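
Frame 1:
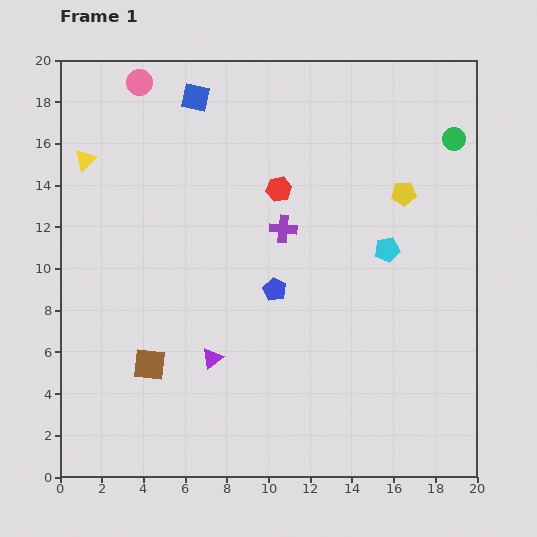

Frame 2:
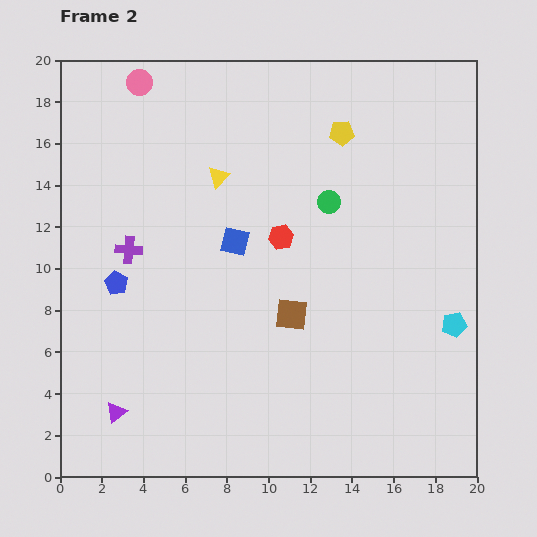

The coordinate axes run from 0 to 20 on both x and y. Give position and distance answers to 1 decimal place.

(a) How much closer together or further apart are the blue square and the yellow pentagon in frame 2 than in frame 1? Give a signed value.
-3.7

Distance in frame 1: 11.0. Distance in frame 2: 7.3.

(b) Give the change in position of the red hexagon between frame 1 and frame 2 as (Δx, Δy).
(0.1, -2.3)

The red hexagon was at (10.5, 13.8) in frame 1 and (10.6, 11.5) in frame 2.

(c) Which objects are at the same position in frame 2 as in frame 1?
the pink circle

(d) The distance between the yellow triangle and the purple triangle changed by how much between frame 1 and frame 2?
+1.0

Distance in frame 1: 11.3. Distance in frame 2: 12.3.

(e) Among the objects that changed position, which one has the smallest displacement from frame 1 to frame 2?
the red hexagon

(moved 2.3)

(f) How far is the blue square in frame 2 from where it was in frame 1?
7.2

The blue square moved from (6.5, 18.2) to (8.4, 11.3), a distance of √(1.9² + 6.9²) ≈ 7.2.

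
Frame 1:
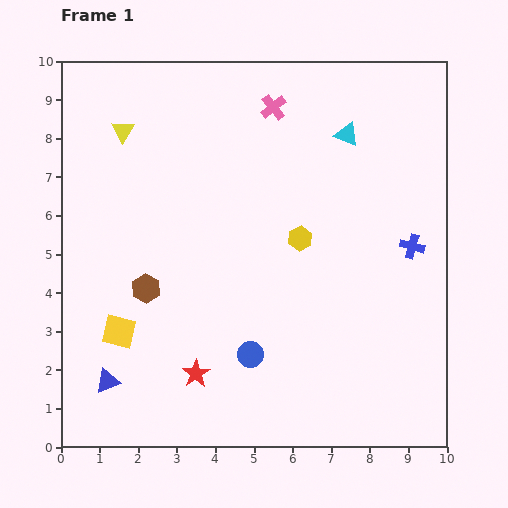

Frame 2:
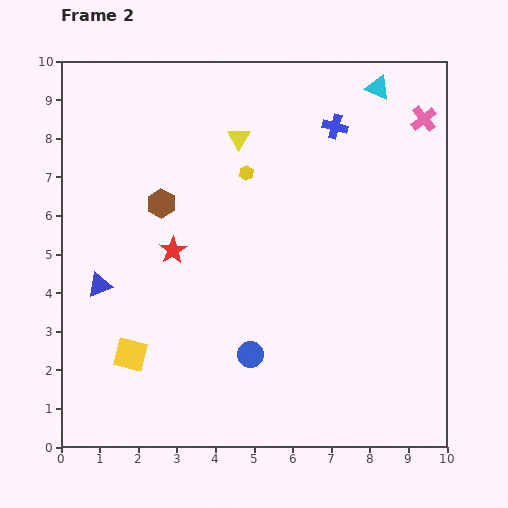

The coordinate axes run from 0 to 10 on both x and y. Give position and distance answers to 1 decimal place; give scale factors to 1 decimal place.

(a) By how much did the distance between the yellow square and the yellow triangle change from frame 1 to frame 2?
+1.1

Distance in frame 1: 5.2. Distance in frame 2: 6.3.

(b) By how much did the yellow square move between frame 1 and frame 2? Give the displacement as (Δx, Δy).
(0.3, -0.6)

The yellow square was at (1.5, 3.0) in frame 1 and (1.8, 2.4) in frame 2.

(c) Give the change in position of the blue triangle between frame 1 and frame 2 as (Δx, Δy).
(-0.2, 2.5)

The blue triangle was at (1.2, 1.7) in frame 1 and (1.0, 4.2) in frame 2.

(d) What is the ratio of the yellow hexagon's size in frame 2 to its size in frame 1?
0.6×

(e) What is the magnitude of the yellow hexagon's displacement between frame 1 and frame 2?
2.2

The yellow hexagon moved from (6.2, 5.4) to (4.8, 7.1), a distance of √(1.4² + 1.7²) ≈ 2.2.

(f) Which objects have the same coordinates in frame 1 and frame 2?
the blue circle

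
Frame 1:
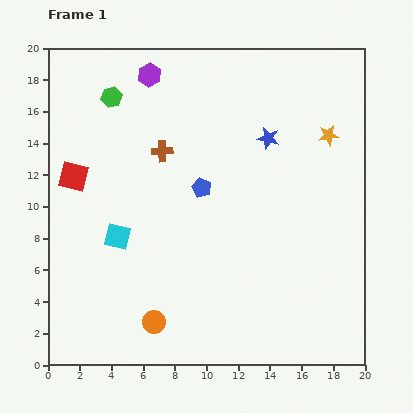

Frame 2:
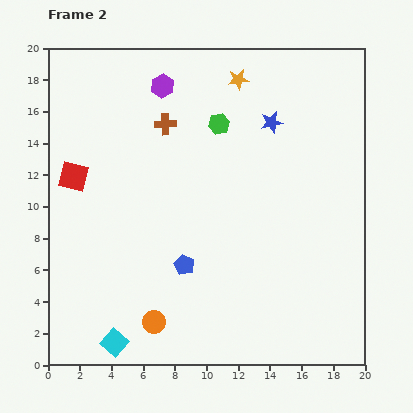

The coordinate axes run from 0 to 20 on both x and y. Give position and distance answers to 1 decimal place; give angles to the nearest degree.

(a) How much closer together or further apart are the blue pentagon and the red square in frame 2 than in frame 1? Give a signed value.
+0.9

Distance in frame 1: 8.1. Distance in frame 2: 9.0.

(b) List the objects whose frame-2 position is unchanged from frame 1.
the red square, the orange circle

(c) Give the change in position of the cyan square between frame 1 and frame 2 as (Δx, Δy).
(-0.2, -6.7)

The cyan square was at (4.4, 8.1) in frame 1 and (4.2, 1.4) in frame 2.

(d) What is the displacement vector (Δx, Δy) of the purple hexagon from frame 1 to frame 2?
(0.8, -0.7)

The purple hexagon was at (6.4, 18.3) in frame 1 and (7.2, 17.6) in frame 2.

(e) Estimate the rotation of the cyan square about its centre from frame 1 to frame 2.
28° clockwise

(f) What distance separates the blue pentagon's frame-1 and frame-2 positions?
5.0

The blue pentagon moved from (9.7, 11.2) to (8.6, 6.3), a distance of √(1.1² + 4.9²) ≈ 5.0.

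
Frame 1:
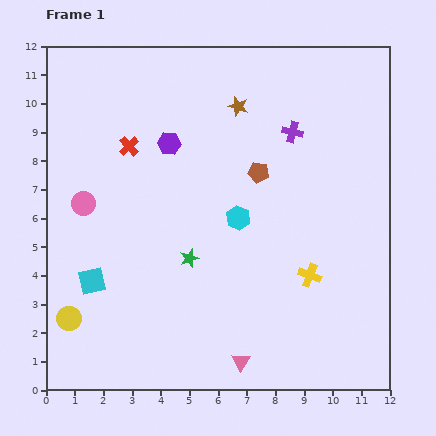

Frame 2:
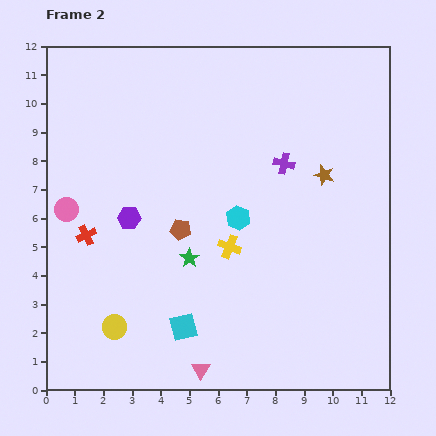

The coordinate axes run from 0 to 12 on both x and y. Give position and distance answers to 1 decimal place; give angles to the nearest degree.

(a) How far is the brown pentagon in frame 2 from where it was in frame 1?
3.4

The brown pentagon moved from (7.4, 7.6) to (4.7, 5.6), a distance of √(2.7² + 2.0²) ≈ 3.4.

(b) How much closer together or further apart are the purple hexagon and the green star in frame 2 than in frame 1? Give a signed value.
-1.6

Distance in frame 1: 4.1. Distance in frame 2: 2.5.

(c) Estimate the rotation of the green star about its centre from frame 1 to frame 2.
17° counter-clockwise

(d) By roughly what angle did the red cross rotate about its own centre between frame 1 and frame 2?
17° clockwise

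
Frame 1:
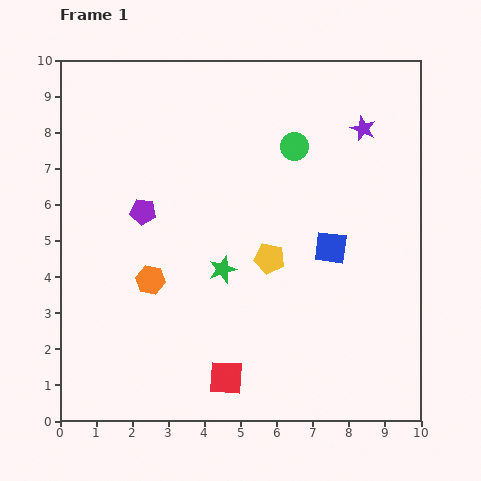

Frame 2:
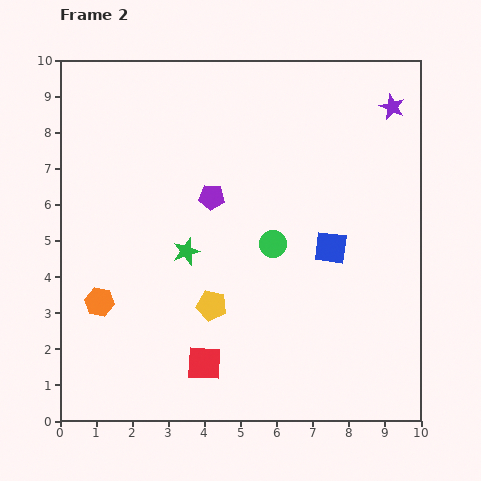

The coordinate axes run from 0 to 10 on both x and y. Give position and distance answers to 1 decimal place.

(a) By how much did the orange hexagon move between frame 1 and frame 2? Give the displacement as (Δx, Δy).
(-1.4, -0.6)

The orange hexagon was at (2.5, 3.9) in frame 1 and (1.1, 3.3) in frame 2.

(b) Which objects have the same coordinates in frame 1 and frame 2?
the blue square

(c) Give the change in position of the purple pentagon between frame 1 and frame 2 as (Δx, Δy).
(1.9, 0.4)

The purple pentagon was at (2.3, 5.8) in frame 1 and (4.2, 6.2) in frame 2.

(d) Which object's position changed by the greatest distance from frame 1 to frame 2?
the green circle

(moved 2.8; next 2.1)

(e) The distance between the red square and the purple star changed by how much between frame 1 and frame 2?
+0.9

Distance in frame 1: 7.9. Distance in frame 2: 8.8.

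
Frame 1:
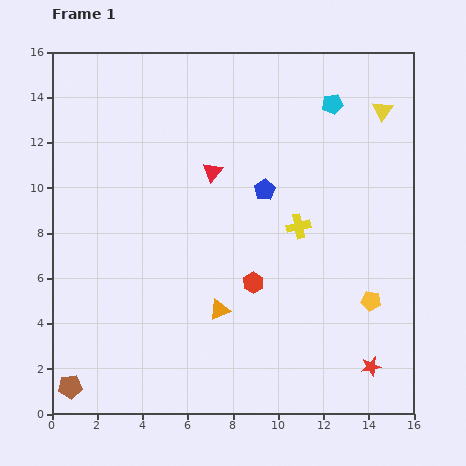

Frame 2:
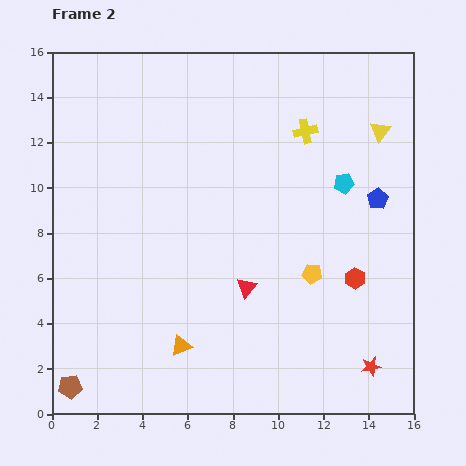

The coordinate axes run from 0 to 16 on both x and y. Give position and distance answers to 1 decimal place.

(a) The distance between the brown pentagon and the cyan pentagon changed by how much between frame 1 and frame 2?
-2.0

Distance in frame 1: 17.1. Distance in frame 2: 15.1.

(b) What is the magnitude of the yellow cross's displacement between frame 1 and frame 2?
4.2

The yellow cross moved from (10.9, 8.3) to (11.2, 12.5), a distance of √(0.3² + 4.2²) ≈ 4.2.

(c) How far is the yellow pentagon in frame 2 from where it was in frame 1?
2.9

The yellow pentagon moved from (14.1, 5.0) to (11.5, 6.2), a distance of √(2.6² + 1.2²) ≈ 2.9.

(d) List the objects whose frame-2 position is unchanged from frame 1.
the red star, the brown pentagon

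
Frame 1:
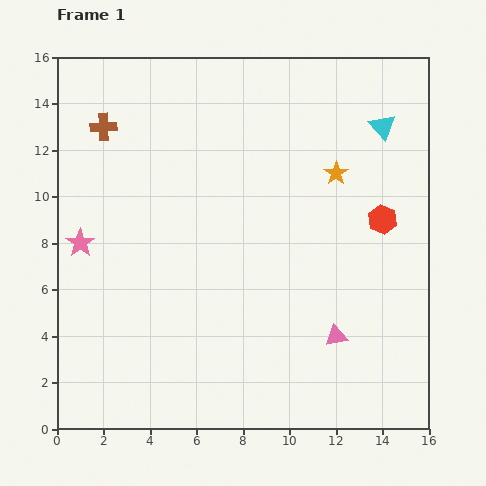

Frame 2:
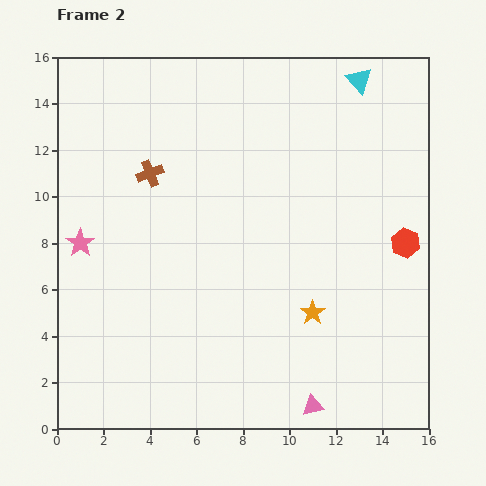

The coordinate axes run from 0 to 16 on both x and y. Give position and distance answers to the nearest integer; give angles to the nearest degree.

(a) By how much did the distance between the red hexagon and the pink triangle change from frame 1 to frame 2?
+3

Distance in frame 1: 5. Distance in frame 2: 8.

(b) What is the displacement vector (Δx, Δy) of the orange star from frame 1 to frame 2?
(-1, -6)

The orange star was at (12, 11) in frame 1 and (11, 5) in frame 2.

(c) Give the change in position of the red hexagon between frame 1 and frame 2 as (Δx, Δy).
(1, -1)

The red hexagon was at (14, 9) in frame 1 and (15, 8) in frame 2.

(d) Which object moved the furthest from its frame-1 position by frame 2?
the orange star

(moved 6; next 3)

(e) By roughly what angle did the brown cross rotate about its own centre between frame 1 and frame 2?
19° counter-clockwise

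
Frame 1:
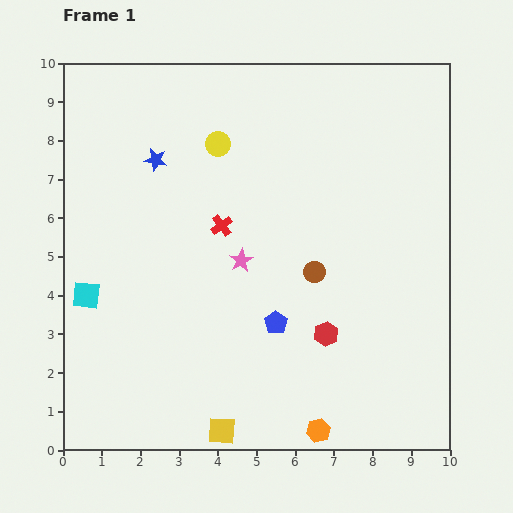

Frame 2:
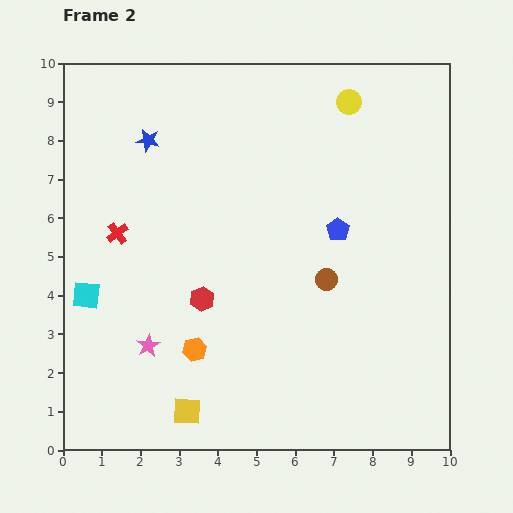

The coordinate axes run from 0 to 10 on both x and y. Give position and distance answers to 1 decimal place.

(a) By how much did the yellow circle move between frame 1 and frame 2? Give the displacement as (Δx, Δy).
(3.4, 1.1)

The yellow circle was at (4.0, 7.9) in frame 1 and (7.4, 9.0) in frame 2.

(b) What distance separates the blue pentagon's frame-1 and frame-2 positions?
2.9

The blue pentagon moved from (5.5, 3.3) to (7.1, 5.7), a distance of √(1.6² + 2.4²) ≈ 2.9.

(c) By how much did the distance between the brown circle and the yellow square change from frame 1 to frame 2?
+0.2

Distance in frame 1: 4.8. Distance in frame 2: 5.0.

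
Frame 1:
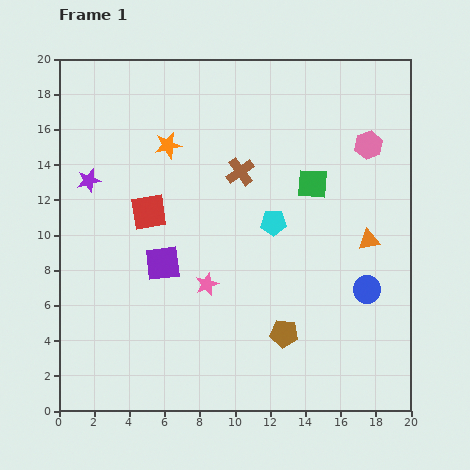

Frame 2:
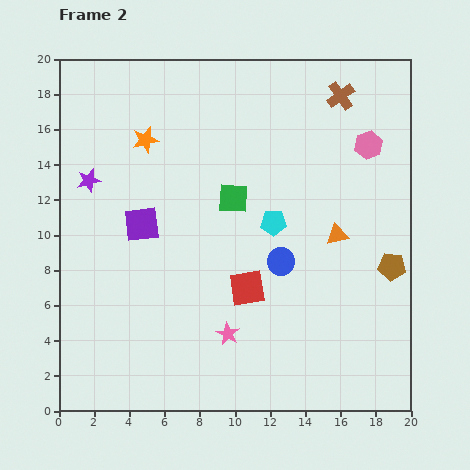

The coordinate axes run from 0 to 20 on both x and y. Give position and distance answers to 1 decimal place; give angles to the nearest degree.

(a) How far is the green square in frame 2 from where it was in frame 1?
4.6

The green square moved from (14.4, 12.9) to (9.9, 12.1), a distance of √(4.5² + 0.8²) ≈ 4.6.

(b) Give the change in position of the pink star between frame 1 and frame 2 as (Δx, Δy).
(1.2, -2.8)

The pink star was at (8.4, 7.2) in frame 1 and (9.6, 4.4) in frame 2.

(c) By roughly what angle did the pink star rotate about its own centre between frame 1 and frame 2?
21° counter-clockwise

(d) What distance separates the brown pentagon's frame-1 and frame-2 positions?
7.2

The brown pentagon moved from (12.8, 4.4) to (18.9, 8.2), a distance of √(6.1² + 3.8²) ≈ 7.2.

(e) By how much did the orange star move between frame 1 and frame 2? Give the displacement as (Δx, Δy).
(-1.3, 0.3)

The orange star was at (6.2, 15.1) in frame 1 and (4.9, 15.4) in frame 2.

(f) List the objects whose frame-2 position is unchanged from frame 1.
the cyan pentagon, the pink hexagon, the purple star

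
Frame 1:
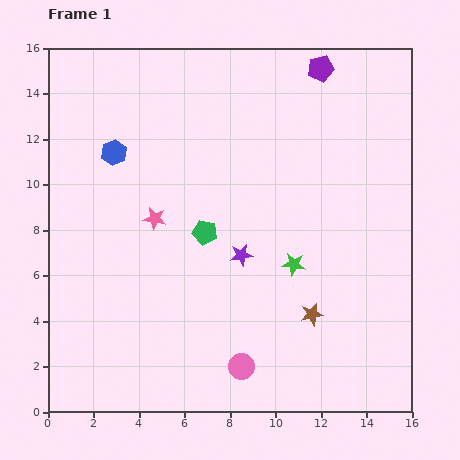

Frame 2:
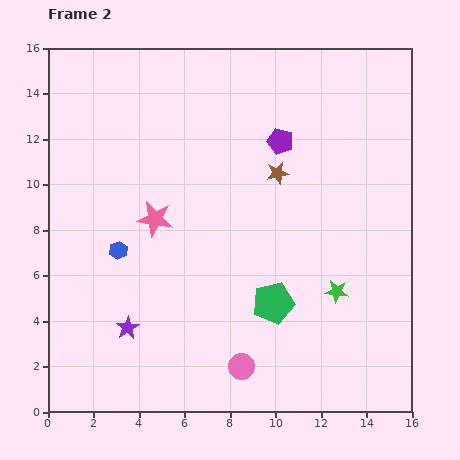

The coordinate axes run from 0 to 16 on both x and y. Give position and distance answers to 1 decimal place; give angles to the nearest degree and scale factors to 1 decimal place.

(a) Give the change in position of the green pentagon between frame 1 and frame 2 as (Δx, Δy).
(3.0, -3.1)

The green pentagon was at (6.9, 7.9) in frame 1 and (9.9, 4.8) in frame 2.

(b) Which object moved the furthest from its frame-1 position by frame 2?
the brown star

(moved 6.4; next 5.9)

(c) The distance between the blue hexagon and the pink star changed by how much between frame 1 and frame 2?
-1.3

Distance in frame 1: 3.4. Distance in frame 2: 2.1.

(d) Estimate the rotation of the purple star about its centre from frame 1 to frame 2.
20° counter-clockwise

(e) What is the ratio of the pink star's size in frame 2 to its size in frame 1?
1.6×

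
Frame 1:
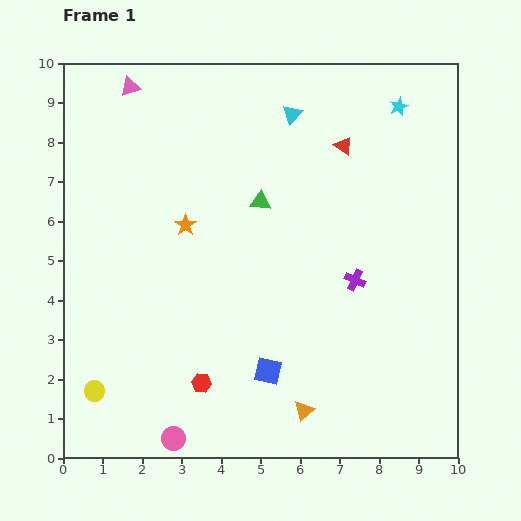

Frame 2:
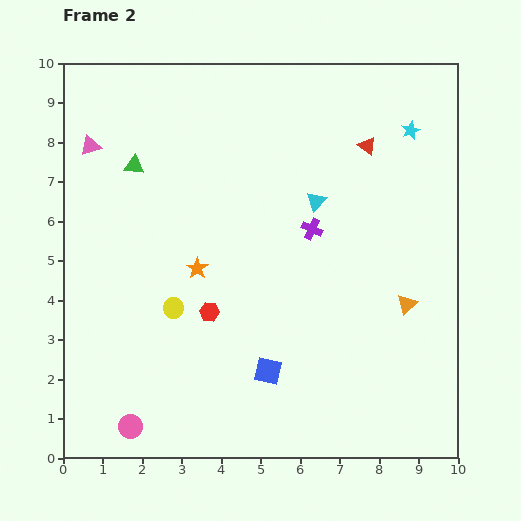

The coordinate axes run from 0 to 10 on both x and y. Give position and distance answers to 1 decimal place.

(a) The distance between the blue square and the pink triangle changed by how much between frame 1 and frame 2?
-0.7

Distance in frame 1: 8.0. Distance in frame 2: 7.3.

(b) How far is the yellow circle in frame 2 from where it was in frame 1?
2.9

The yellow circle moved from (0.8, 1.7) to (2.8, 3.8), a distance of √(2.0² + 2.1²) ≈ 2.9.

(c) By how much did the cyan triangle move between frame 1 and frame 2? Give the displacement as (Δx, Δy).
(0.6, -2.2)

The cyan triangle was at (5.8, 8.7) in frame 1 and (6.4, 6.5) in frame 2.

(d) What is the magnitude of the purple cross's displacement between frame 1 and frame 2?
1.7

The purple cross moved from (7.4, 4.5) to (6.3, 5.8), a distance of √(1.1² + 1.3²) ≈ 1.7.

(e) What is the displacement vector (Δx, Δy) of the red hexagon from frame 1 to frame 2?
(0.2, 1.8)

The red hexagon was at (3.5, 1.9) in frame 1 and (3.7, 3.7) in frame 2.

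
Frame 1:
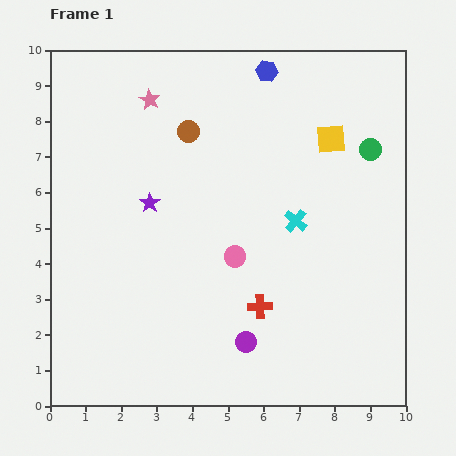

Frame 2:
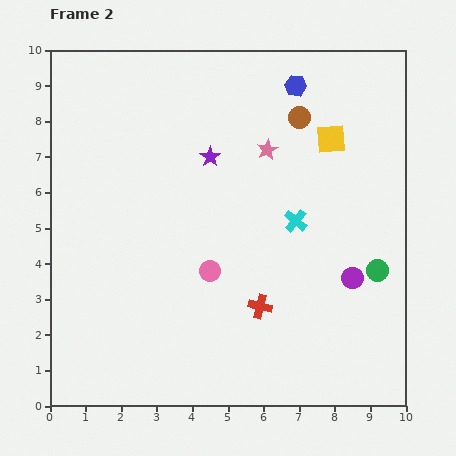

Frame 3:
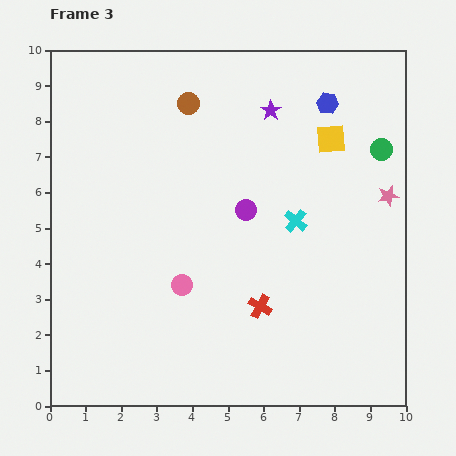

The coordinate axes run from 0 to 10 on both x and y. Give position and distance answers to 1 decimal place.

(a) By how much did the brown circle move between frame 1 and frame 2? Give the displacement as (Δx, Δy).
(3.1, 0.4)

The brown circle was at (3.9, 7.7) in frame 1 and (7.0, 8.1) in frame 2.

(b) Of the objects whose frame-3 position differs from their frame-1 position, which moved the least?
the green circle

(moved 0.3)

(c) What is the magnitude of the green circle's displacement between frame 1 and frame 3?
0.3

The green circle moved from (9.0, 7.2) to (9.3, 7.2), a distance of √(0.3² + 0.0²) ≈ 0.3.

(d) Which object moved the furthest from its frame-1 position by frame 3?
the pink star

(moved 7.2; next 4.3)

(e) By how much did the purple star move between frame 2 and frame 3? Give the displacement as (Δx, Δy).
(1.7, 1.3)

The purple star was at (4.5, 7.0) in frame 2 and (6.2, 8.3) in frame 3.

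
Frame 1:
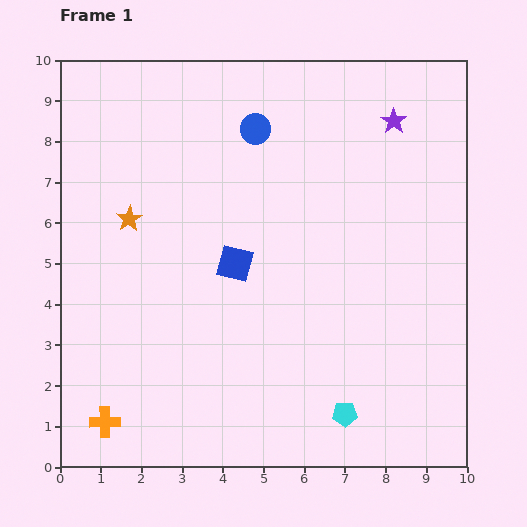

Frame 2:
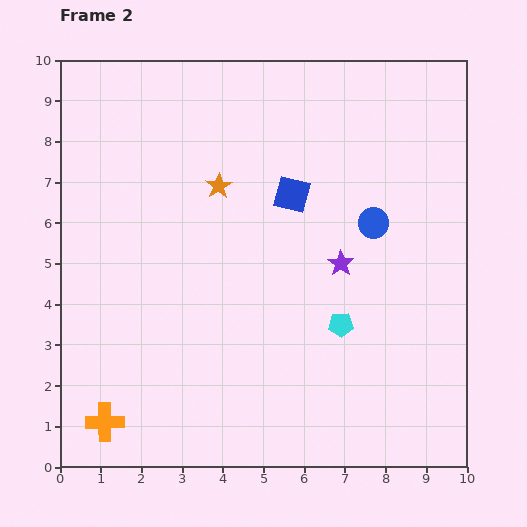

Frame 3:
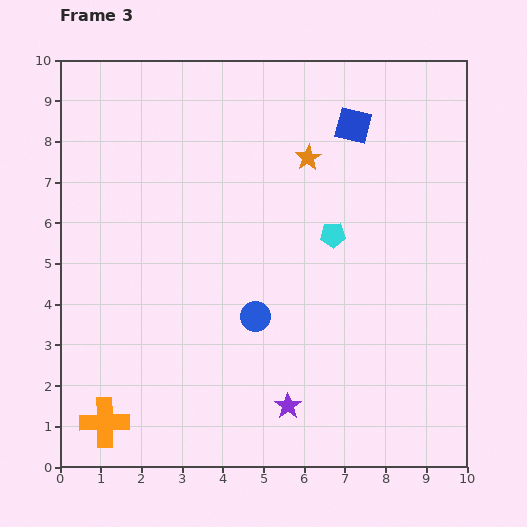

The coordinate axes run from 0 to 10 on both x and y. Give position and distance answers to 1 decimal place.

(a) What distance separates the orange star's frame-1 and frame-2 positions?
2.3

The orange star moved from (1.7, 6.1) to (3.9, 6.9), a distance of √(2.2² + 0.8²) ≈ 2.3.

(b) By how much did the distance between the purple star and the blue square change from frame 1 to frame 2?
-3.1

Distance in frame 1: 5.2. Distance in frame 2: 2.1.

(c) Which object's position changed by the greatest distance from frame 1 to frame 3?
the purple star

(moved 7.5; next 4.6)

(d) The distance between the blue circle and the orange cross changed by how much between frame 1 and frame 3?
-3.6

Distance in frame 1: 8.1. Distance in frame 3: 4.5.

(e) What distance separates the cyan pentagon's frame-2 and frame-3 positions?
2.2

The cyan pentagon moved from (6.9, 3.5) to (6.7, 5.7), a distance of √(0.2² + 2.2²) ≈ 2.2.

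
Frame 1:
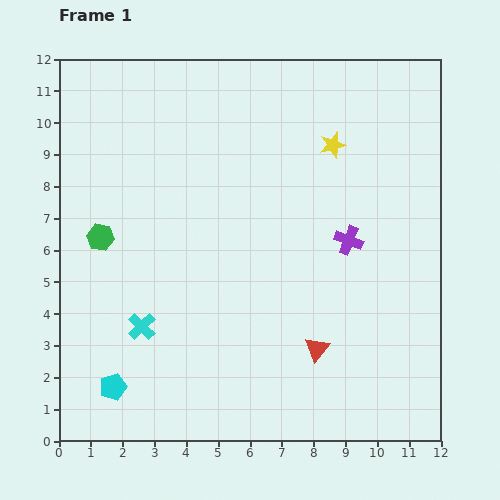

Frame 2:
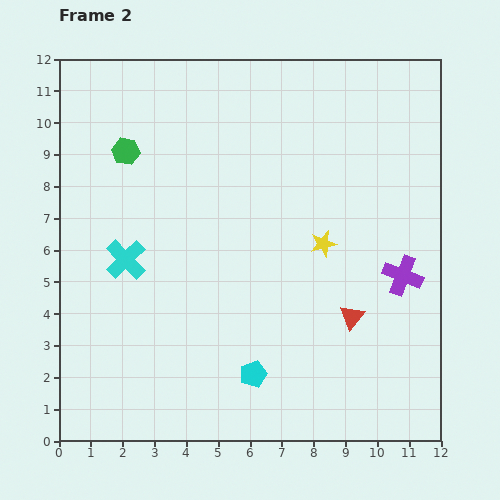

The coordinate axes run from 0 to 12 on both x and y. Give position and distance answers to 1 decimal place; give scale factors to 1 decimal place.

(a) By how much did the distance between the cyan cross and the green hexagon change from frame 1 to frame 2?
+0.3

Distance in frame 1: 3.1. Distance in frame 2: 3.4.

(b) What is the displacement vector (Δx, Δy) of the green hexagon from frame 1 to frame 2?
(0.8, 2.7)

The green hexagon was at (1.3, 6.4) in frame 1 and (2.1, 9.1) in frame 2.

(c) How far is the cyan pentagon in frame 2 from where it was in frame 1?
4.4

The cyan pentagon moved from (1.7, 1.7) to (6.1, 2.1), a distance of √(4.4² + 0.4²) ≈ 4.4.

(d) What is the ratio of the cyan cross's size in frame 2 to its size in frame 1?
1.5×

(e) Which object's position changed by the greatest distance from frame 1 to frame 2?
the cyan pentagon

(moved 4.4; next 3.1)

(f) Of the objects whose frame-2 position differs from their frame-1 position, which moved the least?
the red triangle

(moved 1.5)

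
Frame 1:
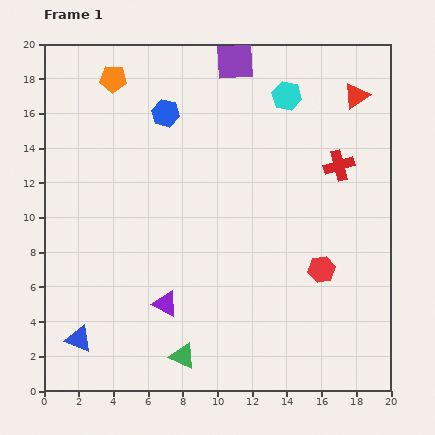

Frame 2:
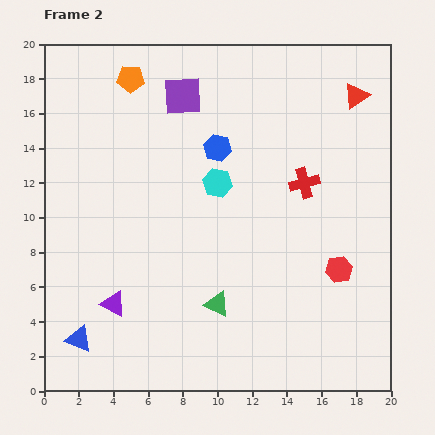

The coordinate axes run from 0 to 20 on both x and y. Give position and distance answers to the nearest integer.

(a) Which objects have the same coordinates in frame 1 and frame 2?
the red triangle, the blue triangle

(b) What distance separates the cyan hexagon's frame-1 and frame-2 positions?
6

The cyan hexagon moved from (14, 17) to (10, 12), a distance of √(4² + 5²) ≈ 6.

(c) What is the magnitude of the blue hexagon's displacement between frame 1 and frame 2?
4

The blue hexagon moved from (7, 16) to (10, 14), a distance of √(3² + 2²) ≈ 4.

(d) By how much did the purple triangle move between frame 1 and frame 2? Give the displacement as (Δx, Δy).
(-3, 0)

The purple triangle was at (7, 5) in frame 1 and (4, 5) in frame 2.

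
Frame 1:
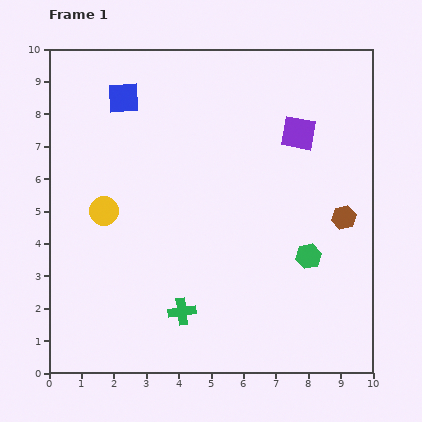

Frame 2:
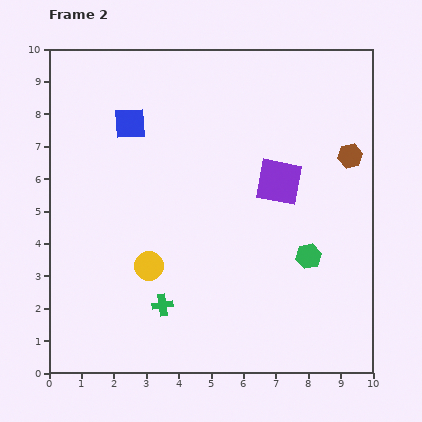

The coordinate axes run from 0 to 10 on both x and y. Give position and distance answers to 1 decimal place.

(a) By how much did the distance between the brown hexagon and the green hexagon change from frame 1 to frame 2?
+1.8

Distance in frame 1: 1.6. Distance in frame 2: 3.4.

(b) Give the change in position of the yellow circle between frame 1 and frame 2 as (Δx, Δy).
(1.4, -1.7)

The yellow circle was at (1.7, 5.0) in frame 1 and (3.1, 3.3) in frame 2.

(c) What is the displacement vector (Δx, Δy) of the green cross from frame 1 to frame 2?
(-0.6, 0.2)

The green cross was at (4.1, 1.9) in frame 1 and (3.5, 2.1) in frame 2.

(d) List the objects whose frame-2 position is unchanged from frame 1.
the green hexagon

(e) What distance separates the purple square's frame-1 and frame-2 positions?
1.6

The purple square moved from (7.7, 7.4) to (7.1, 5.9), a distance of √(0.6² + 1.5²) ≈ 1.6.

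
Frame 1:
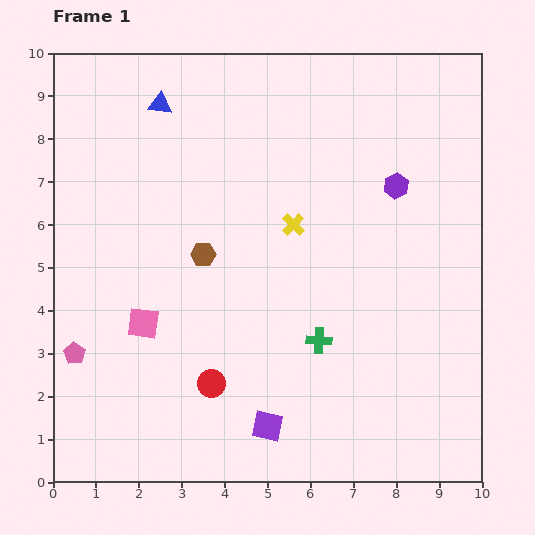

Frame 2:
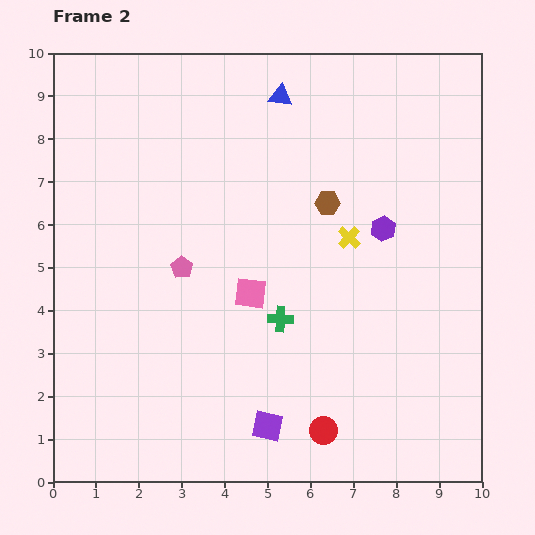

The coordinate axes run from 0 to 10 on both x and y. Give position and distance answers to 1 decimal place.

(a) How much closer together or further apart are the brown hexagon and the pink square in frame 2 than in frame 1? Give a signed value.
+0.7

Distance in frame 1: 2.1. Distance in frame 2: 2.8.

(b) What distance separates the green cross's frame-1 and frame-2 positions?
1.0

The green cross moved from (6.2, 3.3) to (5.3, 3.8), a distance of √(0.9² + 0.5²) ≈ 1.0.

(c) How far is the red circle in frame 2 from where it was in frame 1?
2.8

The red circle moved from (3.7, 2.3) to (6.3, 1.2), a distance of √(2.6² + 1.1²) ≈ 2.8.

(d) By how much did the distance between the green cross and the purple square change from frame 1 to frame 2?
+0.2

Distance in frame 1: 2.3. Distance in frame 2: 2.5.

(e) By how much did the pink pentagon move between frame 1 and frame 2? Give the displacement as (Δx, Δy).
(2.5, 2.0)

The pink pentagon was at (0.5, 3.0) in frame 1 and (3.0, 5.0) in frame 2.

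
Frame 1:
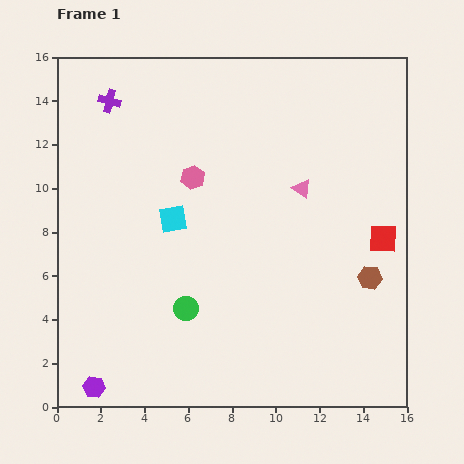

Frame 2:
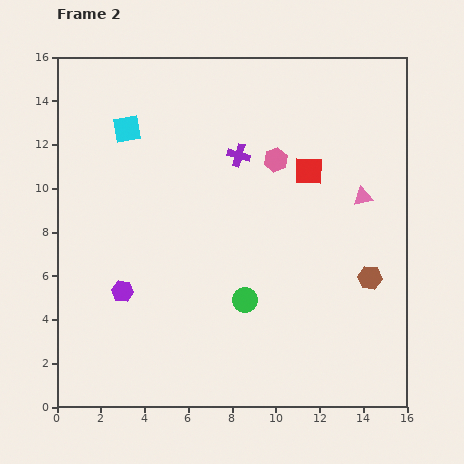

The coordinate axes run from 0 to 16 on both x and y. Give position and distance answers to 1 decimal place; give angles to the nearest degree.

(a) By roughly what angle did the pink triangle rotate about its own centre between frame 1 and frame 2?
47° counter-clockwise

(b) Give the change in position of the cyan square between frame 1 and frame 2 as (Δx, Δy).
(-2.1, 4.1)

The cyan square was at (5.3, 8.6) in frame 1 and (3.2, 12.7) in frame 2.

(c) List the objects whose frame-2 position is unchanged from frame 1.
the brown hexagon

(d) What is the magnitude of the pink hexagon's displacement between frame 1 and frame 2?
3.9

The pink hexagon moved from (6.2, 10.5) to (10.0, 11.3), a distance of √(3.8² + 0.8²) ≈ 3.9.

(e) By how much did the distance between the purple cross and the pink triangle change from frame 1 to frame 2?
-3.7

Distance in frame 1: 9.7. Distance in frame 2: 6.0.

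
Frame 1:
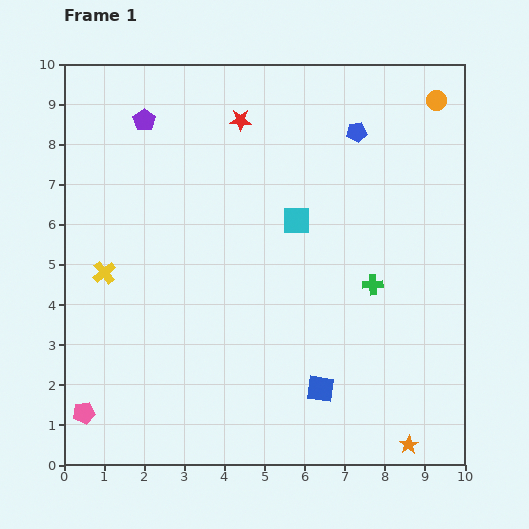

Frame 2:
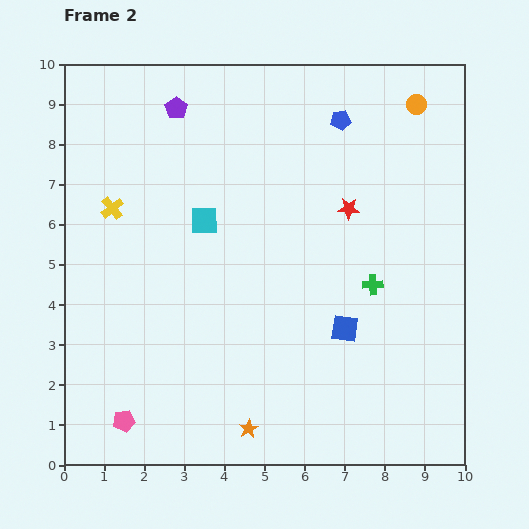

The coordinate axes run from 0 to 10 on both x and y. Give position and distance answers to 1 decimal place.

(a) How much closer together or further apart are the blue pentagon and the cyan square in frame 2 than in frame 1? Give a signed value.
+1.5

Distance in frame 1: 2.7. Distance in frame 2: 4.2.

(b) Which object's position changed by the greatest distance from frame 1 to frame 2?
the orange star

(moved 4.0; next 3.5)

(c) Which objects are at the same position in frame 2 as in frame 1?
the green cross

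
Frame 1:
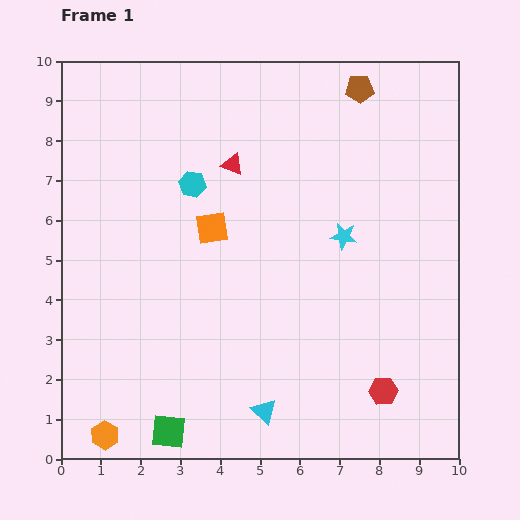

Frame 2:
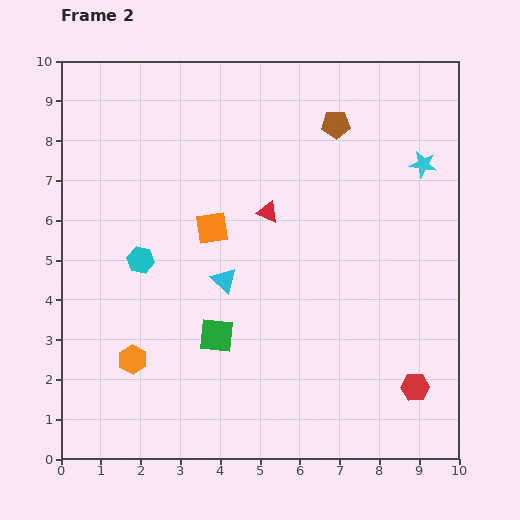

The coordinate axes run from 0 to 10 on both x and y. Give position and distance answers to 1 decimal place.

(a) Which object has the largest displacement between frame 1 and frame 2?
the cyan triangle

(moved 3.4; next 2.7)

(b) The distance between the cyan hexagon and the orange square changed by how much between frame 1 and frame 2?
+0.8

Distance in frame 1: 1.2. Distance in frame 2: 2.0.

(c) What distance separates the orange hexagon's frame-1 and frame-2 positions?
2.0

The orange hexagon moved from (1.1, 0.6) to (1.8, 2.5), a distance of √(0.7² + 1.9²) ≈ 2.0.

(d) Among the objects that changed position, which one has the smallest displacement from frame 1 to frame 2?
the red hexagon

(moved 0.8)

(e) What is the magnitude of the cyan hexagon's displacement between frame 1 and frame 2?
2.3

The cyan hexagon moved from (3.3, 6.9) to (2.0, 5.0), a distance of √(1.3² + 1.9²) ≈ 2.3.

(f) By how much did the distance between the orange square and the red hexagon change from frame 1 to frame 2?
+0.6

Distance in frame 1: 5.9. Distance in frame 2: 6.5.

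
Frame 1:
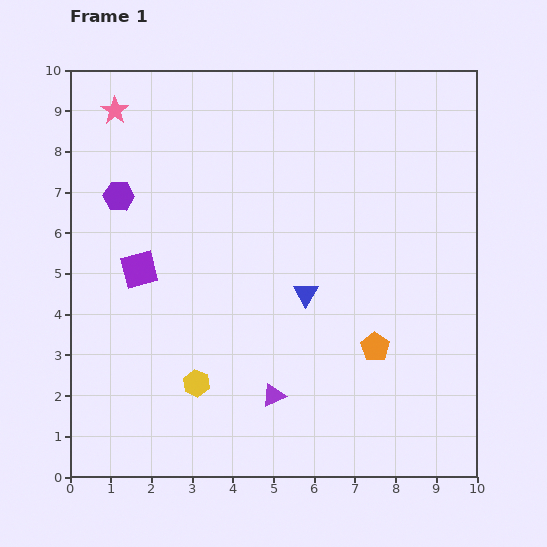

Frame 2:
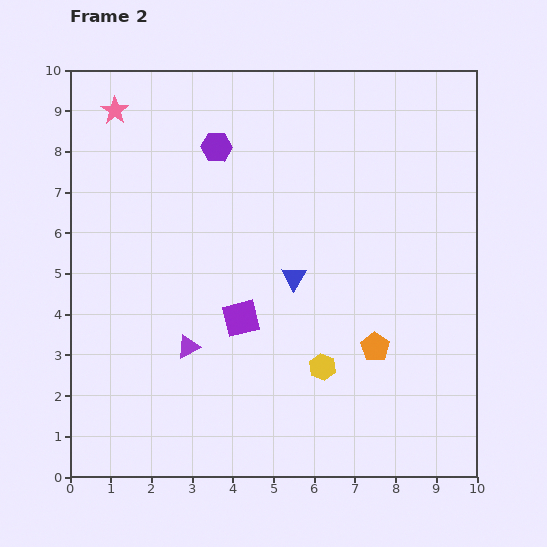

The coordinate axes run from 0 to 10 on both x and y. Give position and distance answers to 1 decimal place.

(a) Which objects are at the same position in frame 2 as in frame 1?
the orange pentagon, the pink star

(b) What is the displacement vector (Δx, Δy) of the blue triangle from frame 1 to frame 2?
(-0.3, 0.4)

The blue triangle was at (5.8, 4.5) in frame 1 and (5.5, 4.9) in frame 2.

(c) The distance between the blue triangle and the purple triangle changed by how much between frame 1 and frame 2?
+0.5

Distance in frame 1: 2.6. Distance in frame 2: 3.1.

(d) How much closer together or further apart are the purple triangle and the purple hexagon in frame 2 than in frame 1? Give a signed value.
-1.3

Distance in frame 1: 6.2. Distance in frame 2: 4.9.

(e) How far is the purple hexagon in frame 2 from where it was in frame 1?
2.7

The purple hexagon moved from (1.2, 6.9) to (3.6, 8.1), a distance of √(2.4² + 1.2²) ≈ 2.7.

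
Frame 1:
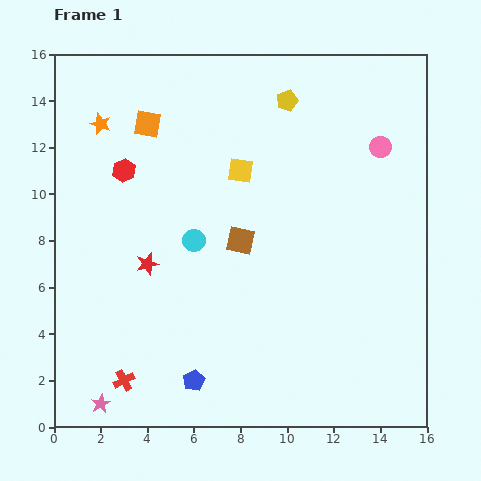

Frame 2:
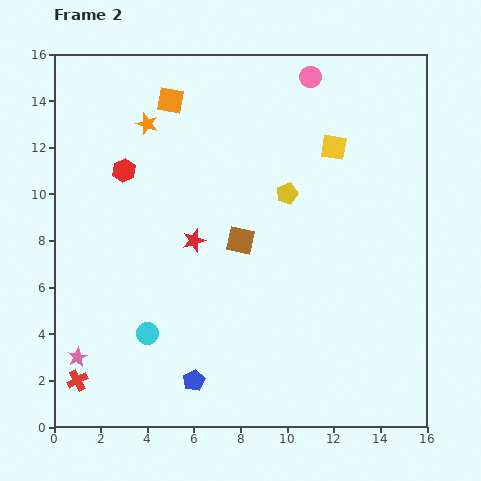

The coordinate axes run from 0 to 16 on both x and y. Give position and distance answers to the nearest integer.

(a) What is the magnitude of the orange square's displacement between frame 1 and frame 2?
1

The orange square moved from (4, 13) to (5, 14), a distance of √(1² + 1²) ≈ 1.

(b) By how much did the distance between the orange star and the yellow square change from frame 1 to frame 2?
+2

Distance in frame 1: 6. Distance in frame 2: 8.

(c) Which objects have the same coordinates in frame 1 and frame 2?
the brown square, the red hexagon, the blue pentagon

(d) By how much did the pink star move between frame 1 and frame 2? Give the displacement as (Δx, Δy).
(-1, 2)

The pink star was at (2, 1) in frame 1 and (1, 3) in frame 2.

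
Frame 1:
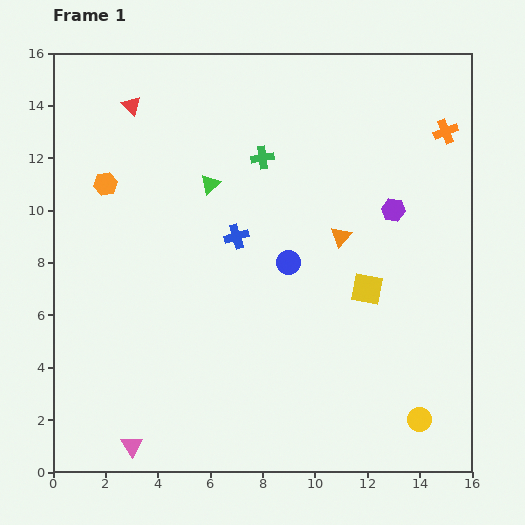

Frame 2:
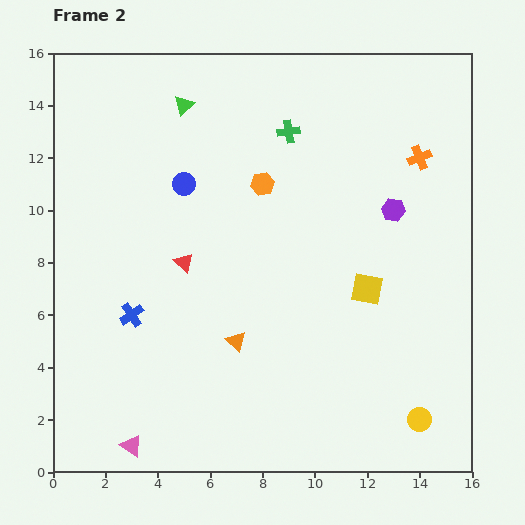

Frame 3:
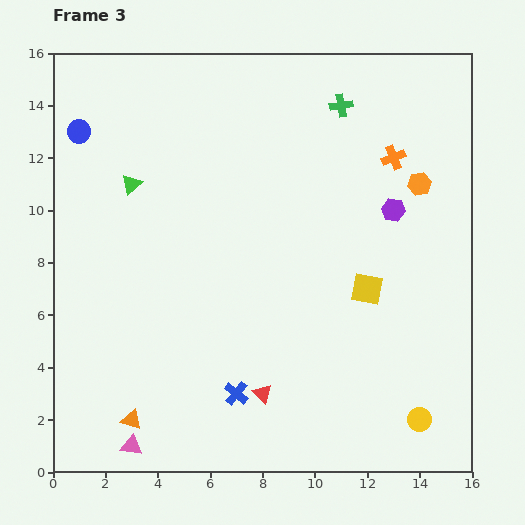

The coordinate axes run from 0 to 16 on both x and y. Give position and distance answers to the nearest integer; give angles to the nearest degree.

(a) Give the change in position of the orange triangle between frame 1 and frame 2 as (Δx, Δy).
(-4, -4)

The orange triangle was at (11, 9) in frame 1 and (7, 5) in frame 2.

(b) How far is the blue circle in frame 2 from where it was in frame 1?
5

The blue circle moved from (9, 8) to (5, 11), a distance of √(4² + 3²) ≈ 5.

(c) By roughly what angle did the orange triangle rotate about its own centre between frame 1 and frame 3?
54° counter-clockwise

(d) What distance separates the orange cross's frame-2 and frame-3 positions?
1

The orange cross moved from (14, 12) to (13, 12), a distance of √(1² + 0²) ≈ 1.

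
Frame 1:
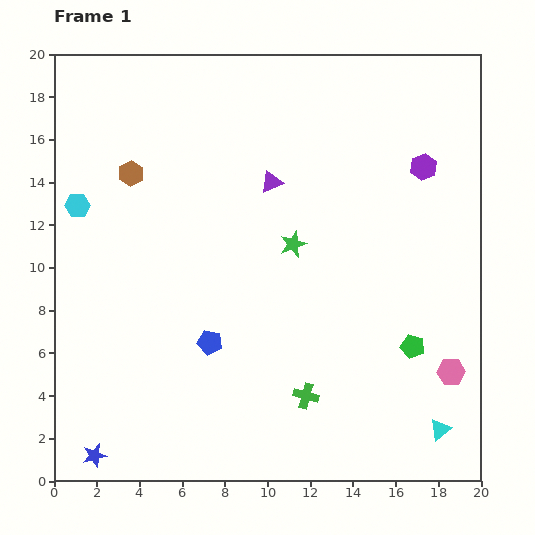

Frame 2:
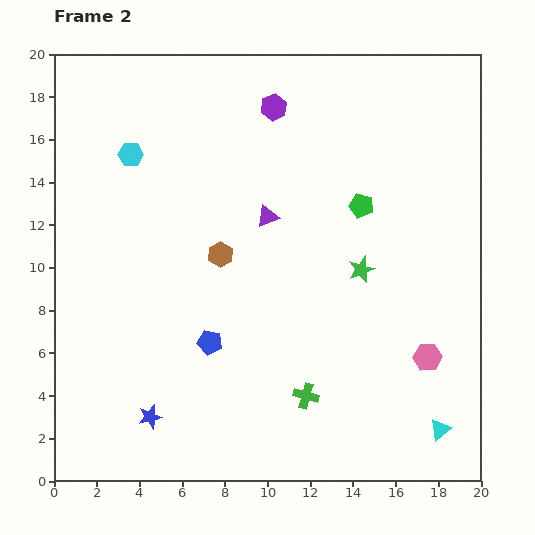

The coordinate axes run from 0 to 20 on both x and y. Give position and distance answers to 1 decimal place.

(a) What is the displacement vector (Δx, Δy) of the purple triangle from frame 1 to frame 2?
(-0.2, -1.6)

The purple triangle was at (10.2, 14.0) in frame 1 and (10.0, 12.4) in frame 2.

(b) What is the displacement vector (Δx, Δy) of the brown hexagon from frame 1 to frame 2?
(4.2, -3.8)

The brown hexagon was at (3.6, 14.4) in frame 1 and (7.8, 10.6) in frame 2.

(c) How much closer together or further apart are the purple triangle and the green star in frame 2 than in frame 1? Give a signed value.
+2.0

Distance in frame 1: 3.1. Distance in frame 2: 5.1.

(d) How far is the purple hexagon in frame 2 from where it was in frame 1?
7.5

The purple hexagon moved from (17.3, 14.7) to (10.3, 17.5), a distance of √(7.0² + 2.8²) ≈ 7.5.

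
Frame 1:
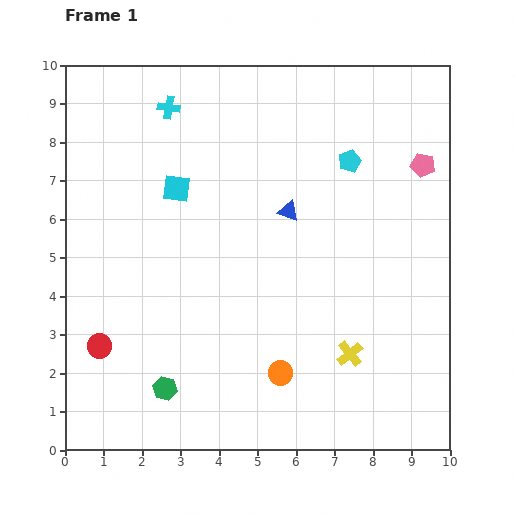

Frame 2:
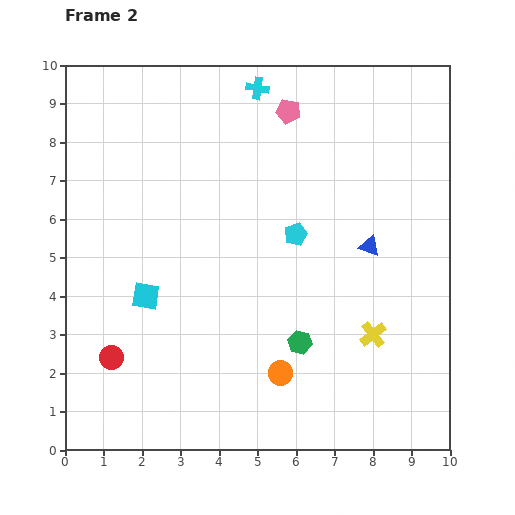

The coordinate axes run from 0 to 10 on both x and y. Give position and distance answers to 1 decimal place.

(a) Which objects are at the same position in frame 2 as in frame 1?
the orange circle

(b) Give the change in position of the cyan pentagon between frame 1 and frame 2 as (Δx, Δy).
(-1.4, -1.9)

The cyan pentagon was at (7.4, 7.5) in frame 1 and (6.0, 5.6) in frame 2.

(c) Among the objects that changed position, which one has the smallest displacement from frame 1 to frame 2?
the red circle

(moved 0.4)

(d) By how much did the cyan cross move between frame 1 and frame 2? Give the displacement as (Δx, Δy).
(2.3, 0.5)

The cyan cross was at (2.7, 8.9) in frame 1 and (5.0, 9.4) in frame 2.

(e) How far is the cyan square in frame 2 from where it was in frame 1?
2.9

The cyan square moved from (2.9, 6.8) to (2.1, 4.0), a distance of √(0.8² + 2.8²) ≈ 2.9.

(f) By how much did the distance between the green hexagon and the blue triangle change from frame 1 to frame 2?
-2.5

Distance in frame 1: 5.6. Distance in frame 2: 3.1.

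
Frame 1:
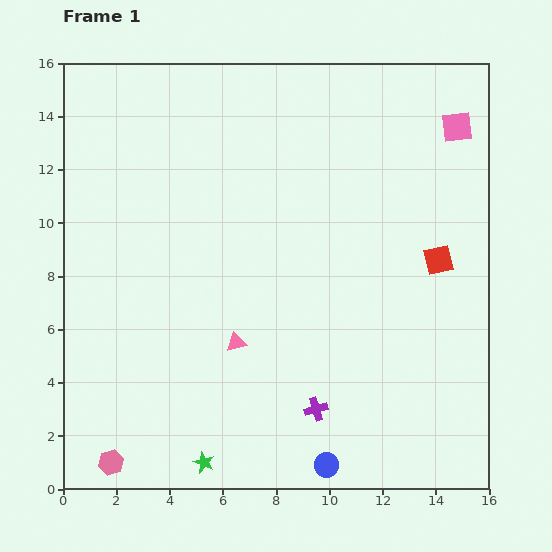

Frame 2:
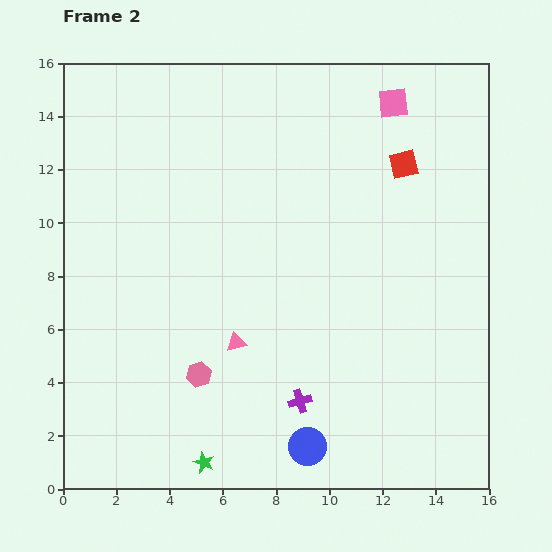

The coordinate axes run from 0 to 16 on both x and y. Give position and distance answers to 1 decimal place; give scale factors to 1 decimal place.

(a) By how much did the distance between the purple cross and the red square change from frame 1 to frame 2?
+2.5

Distance in frame 1: 7.2. Distance in frame 2: 9.7.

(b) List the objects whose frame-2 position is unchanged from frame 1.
the green star, the pink triangle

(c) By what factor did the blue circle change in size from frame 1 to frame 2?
1.5×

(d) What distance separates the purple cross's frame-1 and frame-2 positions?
0.7

The purple cross moved from (9.5, 3.0) to (8.9, 3.3), a distance of √(0.6² + 0.3²) ≈ 0.7.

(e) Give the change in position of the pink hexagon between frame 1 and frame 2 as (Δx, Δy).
(3.3, 3.3)

The pink hexagon was at (1.8, 1.0) in frame 1 and (5.1, 4.3) in frame 2.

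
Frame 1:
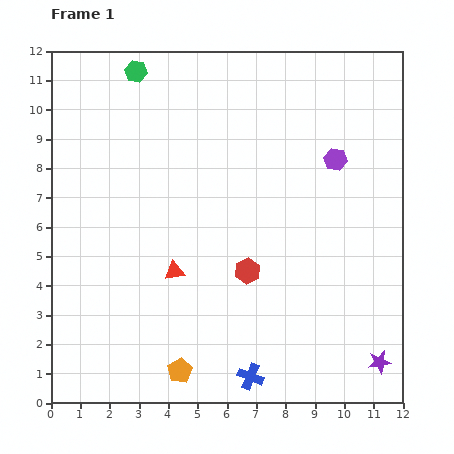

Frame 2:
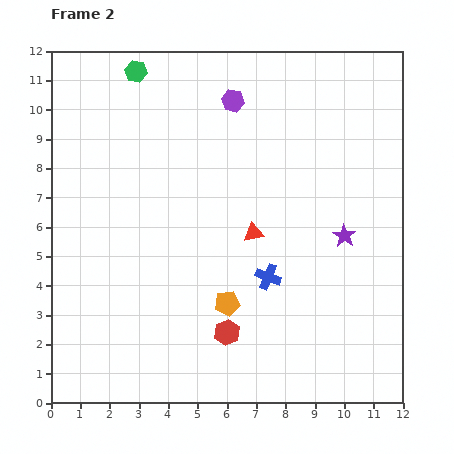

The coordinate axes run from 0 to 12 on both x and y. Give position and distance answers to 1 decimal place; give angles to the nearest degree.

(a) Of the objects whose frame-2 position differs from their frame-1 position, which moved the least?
the red hexagon

(moved 2.2)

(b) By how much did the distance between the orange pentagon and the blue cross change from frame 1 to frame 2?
-0.7

Distance in frame 1: 2.4. Distance in frame 2: 1.7.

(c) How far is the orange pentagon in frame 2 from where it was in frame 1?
2.8

The orange pentagon moved from (4.4, 1.1) to (6.0, 3.4), a distance of √(1.6² + 2.3²) ≈ 2.8.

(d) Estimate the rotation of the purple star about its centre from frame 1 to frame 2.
30° counter-clockwise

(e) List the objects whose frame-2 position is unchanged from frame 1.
the green hexagon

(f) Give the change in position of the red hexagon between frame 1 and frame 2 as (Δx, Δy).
(-0.7, -2.1)

The red hexagon was at (6.7, 4.5) in frame 1 and (6.0, 2.4) in frame 2.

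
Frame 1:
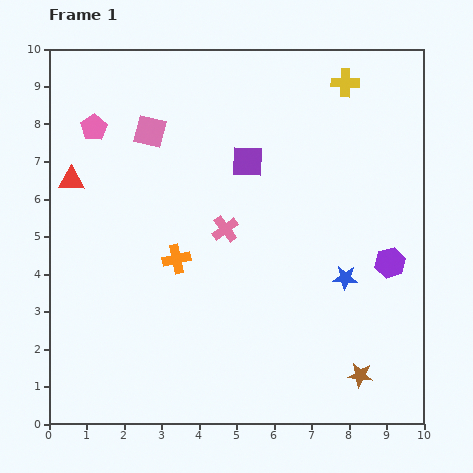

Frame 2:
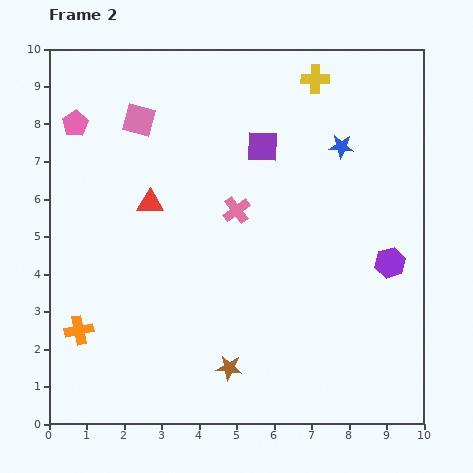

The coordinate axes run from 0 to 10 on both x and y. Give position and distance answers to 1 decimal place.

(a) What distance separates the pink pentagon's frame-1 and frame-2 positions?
0.5

The pink pentagon moved from (1.2, 7.9) to (0.7, 8.0), a distance of √(0.5² + 0.1²) ≈ 0.5.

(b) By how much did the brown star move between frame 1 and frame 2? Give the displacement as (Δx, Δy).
(-3.5, 0.2)

The brown star was at (8.3, 1.3) in frame 1 and (4.8, 1.5) in frame 2.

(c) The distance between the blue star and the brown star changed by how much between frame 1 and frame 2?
+4.0

Distance in frame 1: 2.6. Distance in frame 2: 6.6.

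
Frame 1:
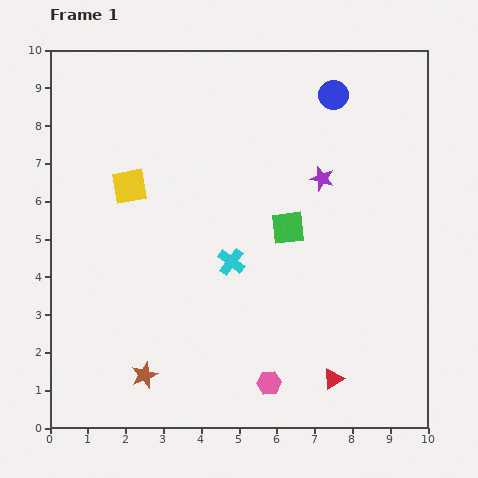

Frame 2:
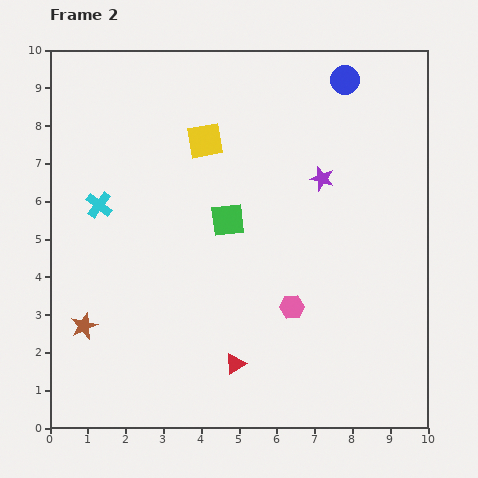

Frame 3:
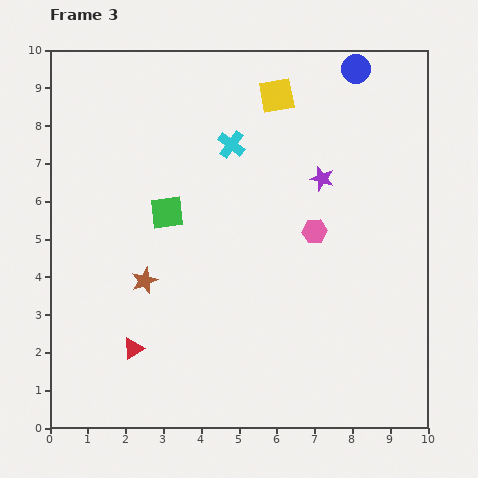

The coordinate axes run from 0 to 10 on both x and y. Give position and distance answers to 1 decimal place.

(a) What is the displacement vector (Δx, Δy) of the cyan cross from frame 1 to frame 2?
(-3.5, 1.5)

The cyan cross was at (4.8, 4.4) in frame 1 and (1.3, 5.9) in frame 2.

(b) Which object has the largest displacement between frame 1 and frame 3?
the red triangle

(moved 5.4; next 4.6)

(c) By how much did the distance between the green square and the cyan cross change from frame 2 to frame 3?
-0.9

Distance in frame 2: 3.4. Distance in frame 3: 2.5.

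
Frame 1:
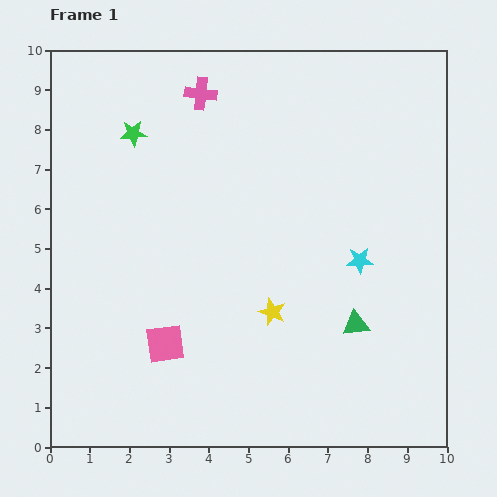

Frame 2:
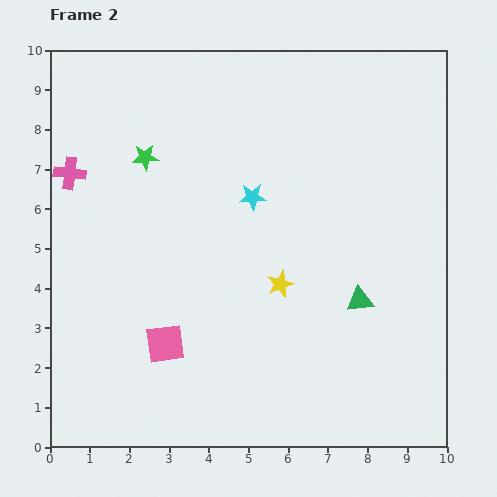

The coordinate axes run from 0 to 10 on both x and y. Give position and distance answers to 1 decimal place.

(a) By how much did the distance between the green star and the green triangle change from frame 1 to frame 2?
-0.9

Distance in frame 1: 7.4. Distance in frame 2: 6.5.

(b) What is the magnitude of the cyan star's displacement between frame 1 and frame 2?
3.1

The cyan star moved from (7.8, 4.7) to (5.1, 6.3), a distance of √(2.7² + 1.6²) ≈ 3.1.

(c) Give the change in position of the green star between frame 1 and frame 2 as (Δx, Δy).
(0.3, -0.6)

The green star was at (2.1, 7.9) in frame 1 and (2.4, 7.3) in frame 2.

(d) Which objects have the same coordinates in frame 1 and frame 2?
the pink square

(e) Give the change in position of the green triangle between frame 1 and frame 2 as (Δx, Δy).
(0.1, 0.6)

The green triangle was at (7.7, 3.1) in frame 1 and (7.8, 3.7) in frame 2.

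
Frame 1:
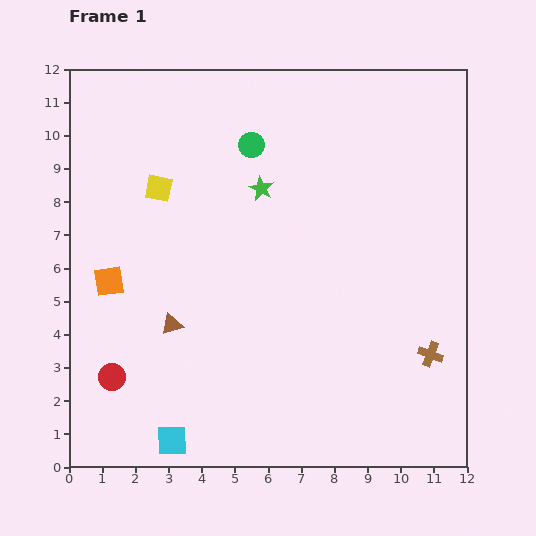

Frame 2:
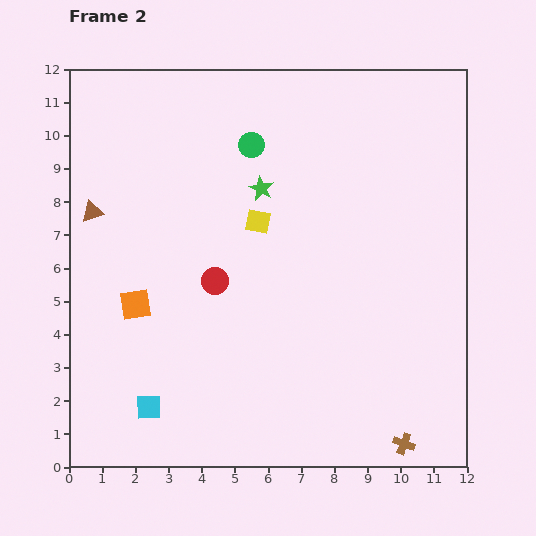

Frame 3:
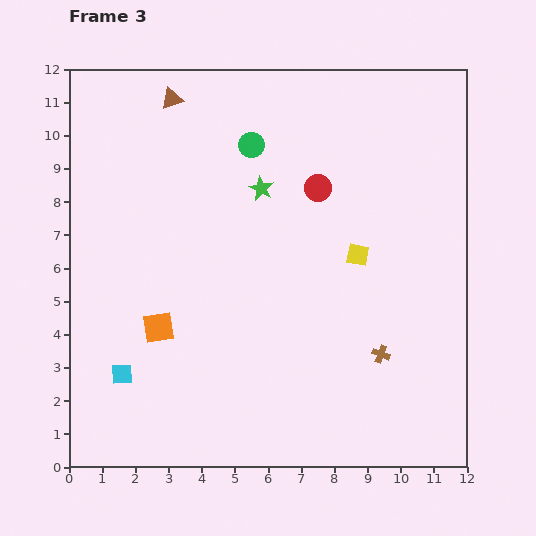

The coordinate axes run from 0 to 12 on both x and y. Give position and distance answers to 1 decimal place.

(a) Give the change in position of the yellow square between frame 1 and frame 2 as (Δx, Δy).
(3.0, -1.0)

The yellow square was at (2.7, 8.4) in frame 1 and (5.7, 7.4) in frame 2.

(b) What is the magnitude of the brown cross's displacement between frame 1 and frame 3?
1.5

The brown cross moved from (10.9, 3.4) to (9.4, 3.4), a distance of √(1.5² + 0.0²) ≈ 1.5.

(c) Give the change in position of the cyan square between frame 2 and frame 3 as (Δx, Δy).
(-0.8, 1.0)

The cyan square was at (2.4, 1.8) in frame 2 and (1.6, 2.8) in frame 3.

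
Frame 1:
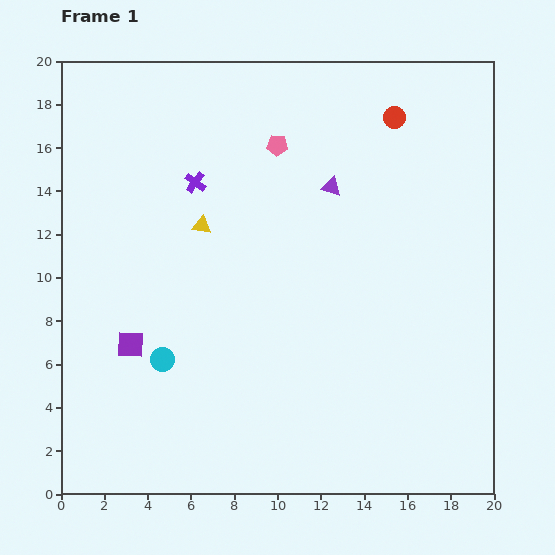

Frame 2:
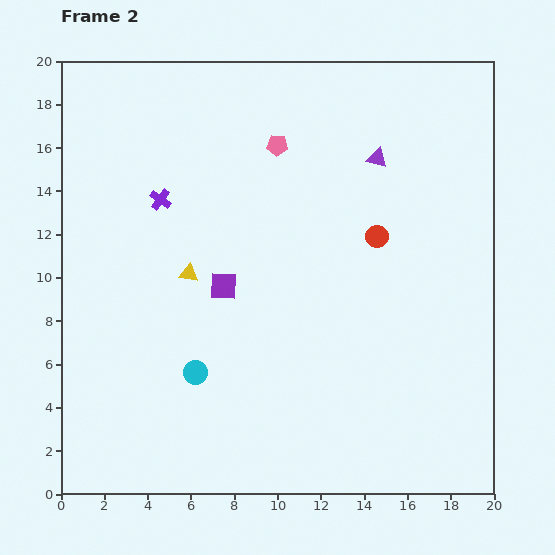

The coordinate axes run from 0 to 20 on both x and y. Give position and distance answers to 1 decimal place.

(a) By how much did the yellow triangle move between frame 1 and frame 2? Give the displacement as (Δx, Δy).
(-0.6, -2.2)

The yellow triangle was at (6.5, 12.4) in frame 1 and (5.9, 10.2) in frame 2.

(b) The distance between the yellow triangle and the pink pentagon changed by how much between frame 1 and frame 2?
+2.1

Distance in frame 1: 5.1. Distance in frame 2: 7.2.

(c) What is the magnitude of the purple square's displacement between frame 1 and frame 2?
5.1

The purple square moved from (3.2, 6.9) to (7.5, 9.6), a distance of √(4.3² + 2.7²) ≈ 5.1.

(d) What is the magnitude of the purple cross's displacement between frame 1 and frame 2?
1.8

The purple cross moved from (6.2, 14.4) to (4.6, 13.6), a distance of √(1.6² + 0.8²) ≈ 1.8.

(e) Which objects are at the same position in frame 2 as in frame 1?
the pink pentagon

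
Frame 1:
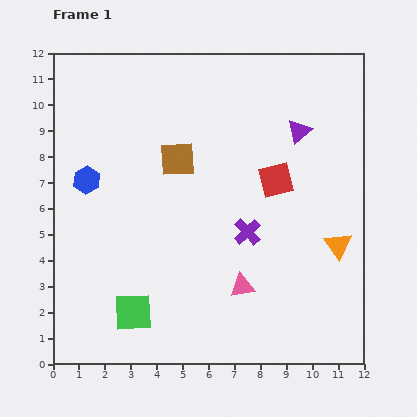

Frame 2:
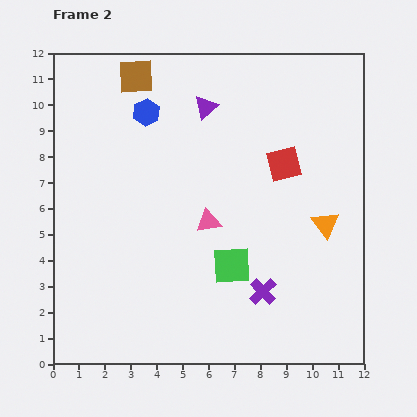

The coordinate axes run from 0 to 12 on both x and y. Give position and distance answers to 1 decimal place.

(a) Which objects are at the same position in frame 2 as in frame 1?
none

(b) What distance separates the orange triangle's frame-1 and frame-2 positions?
0.9

The orange triangle moved from (11.0, 4.6) to (10.5, 5.4), a distance of √(0.5² + 0.8²) ≈ 0.9.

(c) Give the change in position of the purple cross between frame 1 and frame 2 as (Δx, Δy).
(0.6, -2.3)

The purple cross was at (7.5, 5.1) in frame 1 and (8.1, 2.8) in frame 2.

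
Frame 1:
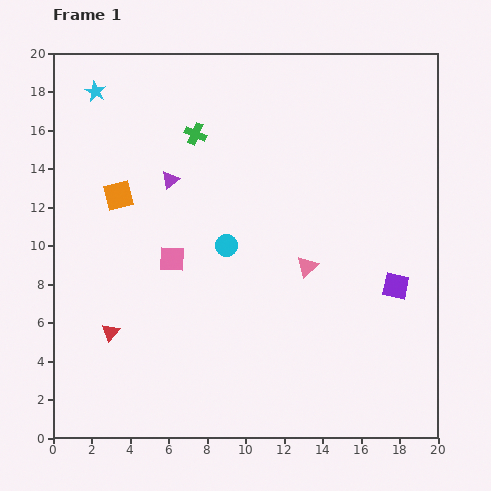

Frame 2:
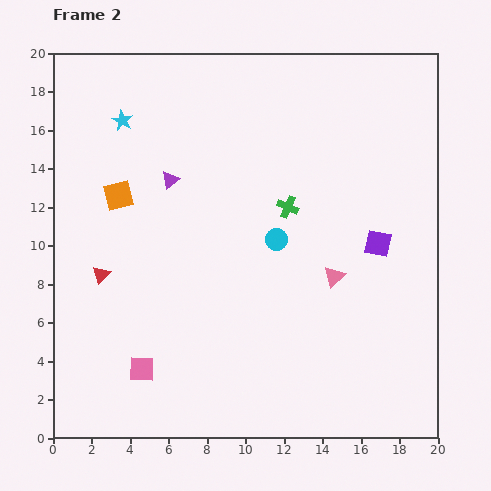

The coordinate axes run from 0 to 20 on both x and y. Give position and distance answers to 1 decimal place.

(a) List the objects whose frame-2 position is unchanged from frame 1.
the orange square, the purple triangle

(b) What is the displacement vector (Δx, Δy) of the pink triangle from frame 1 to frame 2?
(1.4, -0.5)

The pink triangle was at (13.2, 8.9) in frame 1 and (14.6, 8.4) in frame 2.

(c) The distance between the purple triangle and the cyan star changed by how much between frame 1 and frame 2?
-2.0

Distance in frame 1: 6.0. Distance in frame 2: 4.0.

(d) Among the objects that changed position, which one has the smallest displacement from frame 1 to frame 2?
the pink triangle

(moved 1.5)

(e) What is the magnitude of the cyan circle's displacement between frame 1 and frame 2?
2.6

The cyan circle moved from (9.0, 10.0) to (11.6, 10.3), a distance of √(2.6² + 0.3²) ≈ 2.6.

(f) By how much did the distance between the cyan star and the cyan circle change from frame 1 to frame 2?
-0.4

Distance in frame 1: 10.5. Distance in frame 2: 10.1.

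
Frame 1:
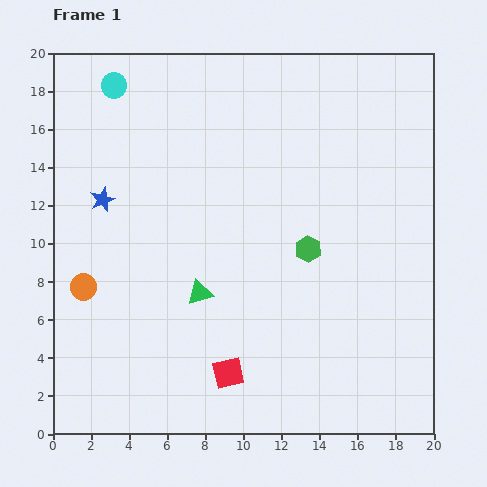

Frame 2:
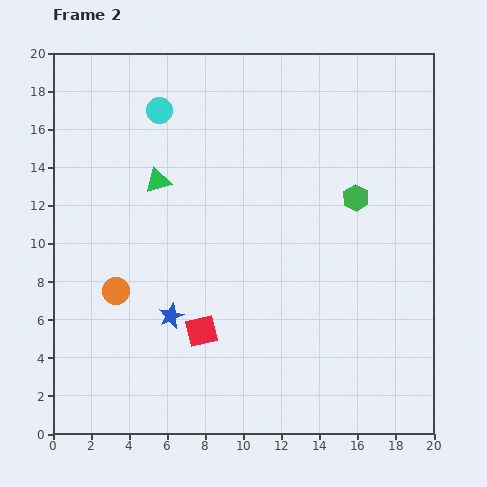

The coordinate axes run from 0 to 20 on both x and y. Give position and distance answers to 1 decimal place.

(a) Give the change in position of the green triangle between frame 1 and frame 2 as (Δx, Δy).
(-2.2, 5.9)

The green triangle was at (7.7, 7.4) in frame 1 and (5.5, 13.3) in frame 2.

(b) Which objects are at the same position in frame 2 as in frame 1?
none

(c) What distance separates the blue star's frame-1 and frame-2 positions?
7.1

The blue star moved from (2.6, 12.3) to (6.2, 6.2), a distance of √(3.6² + 6.1²) ≈ 7.1.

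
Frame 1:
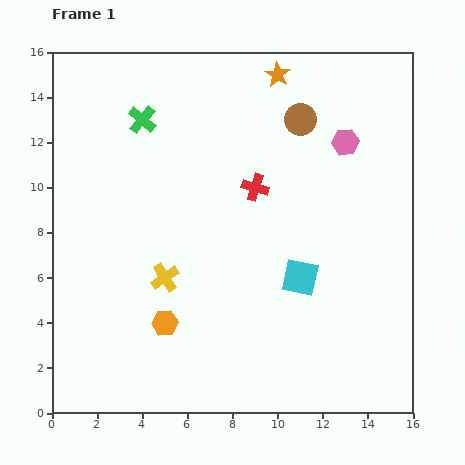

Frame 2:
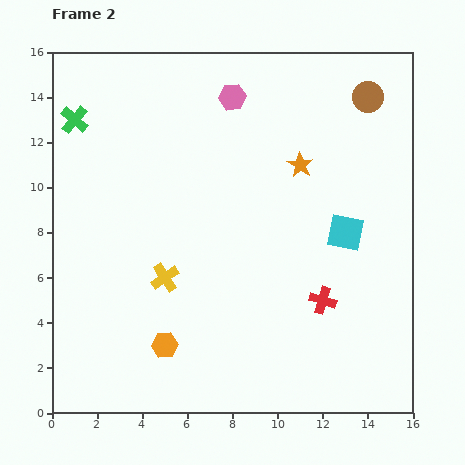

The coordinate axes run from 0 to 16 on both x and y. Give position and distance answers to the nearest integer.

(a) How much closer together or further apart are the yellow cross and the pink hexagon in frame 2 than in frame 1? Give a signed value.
-1

Distance in frame 1: 10. Distance in frame 2: 9.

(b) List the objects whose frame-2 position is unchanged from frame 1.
the yellow cross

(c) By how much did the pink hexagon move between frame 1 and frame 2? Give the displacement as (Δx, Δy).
(-5, 2)

The pink hexagon was at (13, 12) in frame 1 and (8, 14) in frame 2.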